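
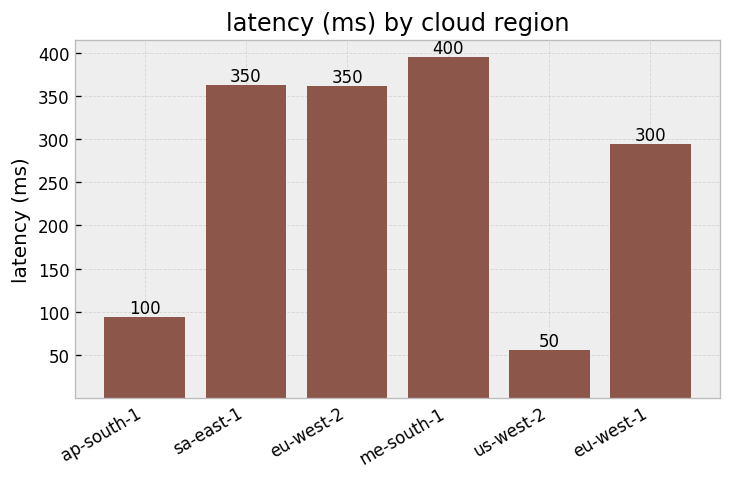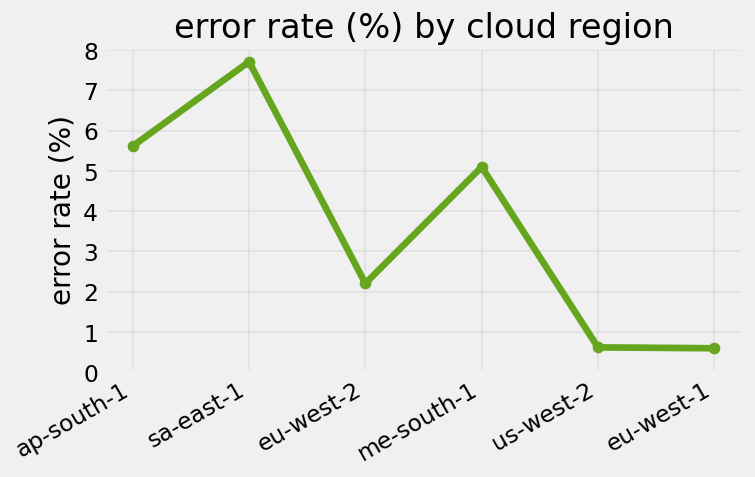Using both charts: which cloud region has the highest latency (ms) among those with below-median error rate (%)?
Chart 2 median error rate (%) ≈ 4; below-median cloud regions: eu-west-2, us-west-2, eu-west-1. Among those, eu-west-2 has the highest latency (ms) (≈ 350).

eu-west-2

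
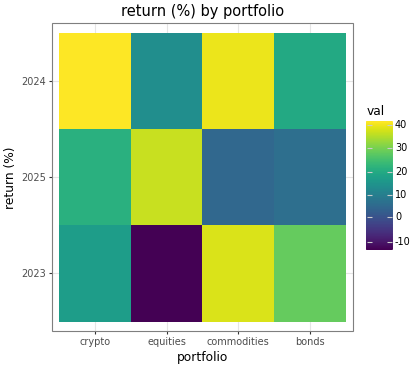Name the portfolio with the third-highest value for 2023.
crypto

Top 4 for 2023: commodities ≈ 40, bonds ≈ 30, crypto ≈ 15, equities ≈ -15.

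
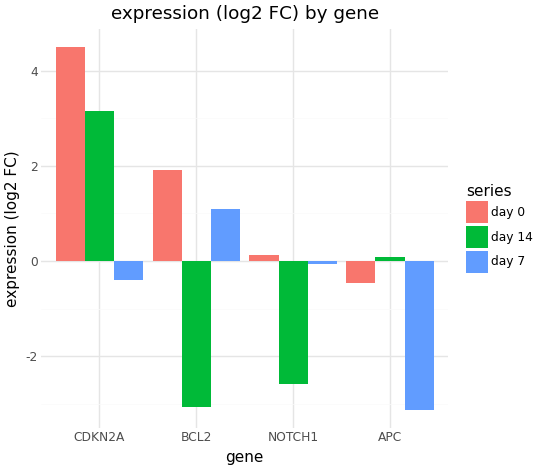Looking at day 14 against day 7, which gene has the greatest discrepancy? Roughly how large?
BCL2, ≈ 4 log2 FC

BCL2: day 14 ≈ -3, day 7 ≈ 1 → gap ≈ 4. Next-largest (CDKN2A) is only ≈ 3.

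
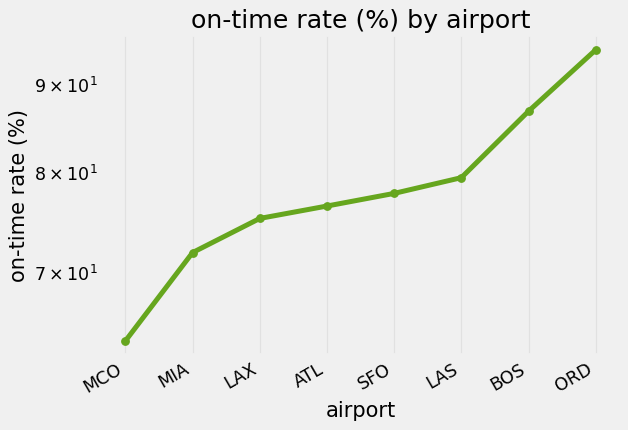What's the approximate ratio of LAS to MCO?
LAS ≈ 80, MCO ≈ 65; 80/65 ≈ 1.23.

≈ 1.23×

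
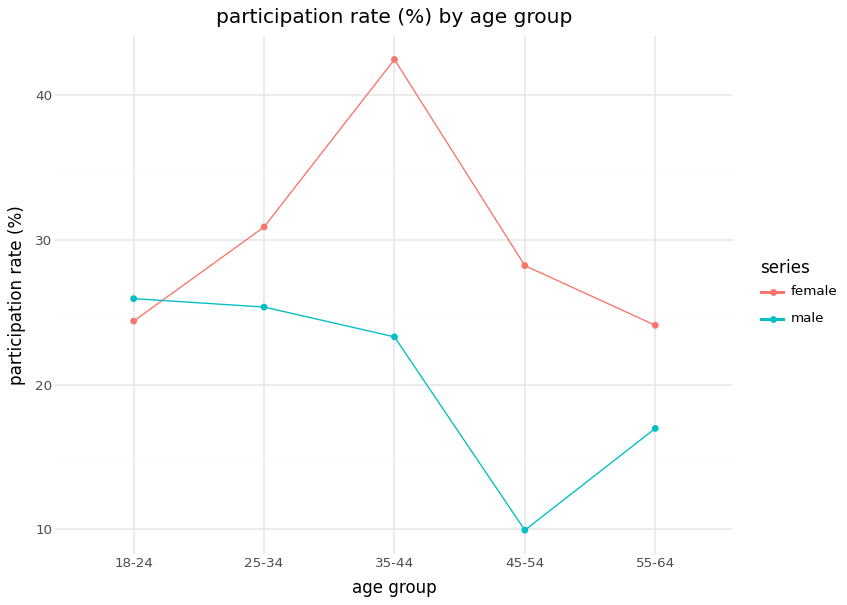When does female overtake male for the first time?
18-24: female ≈ 25 vs male ≈ 25 (not yet); 25-34: female ≈ 30 vs male ≈ 25 (first crossover).

25-34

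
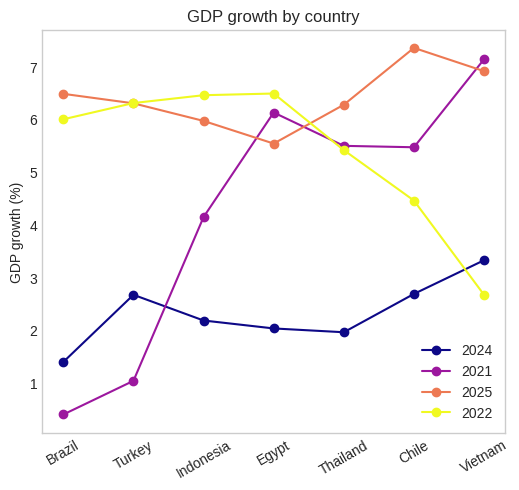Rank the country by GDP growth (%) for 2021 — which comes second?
Egypt

Top 3 for 2021: Vietnam ≈ 7, Egypt ≈ 6, Thailand ≈ 5.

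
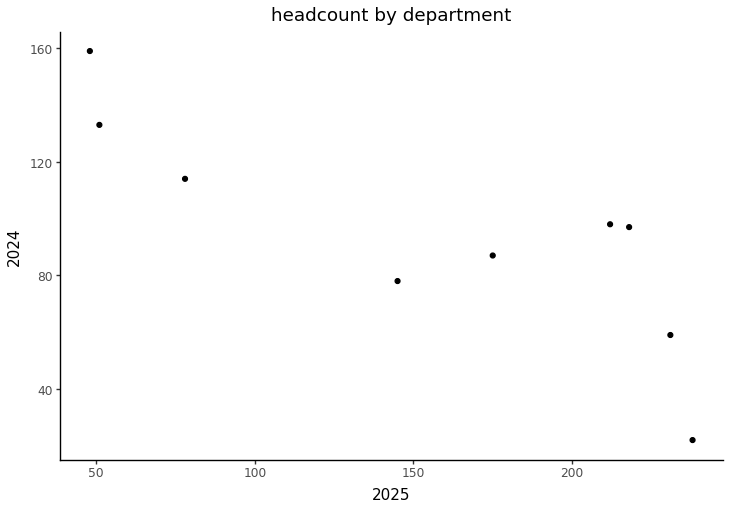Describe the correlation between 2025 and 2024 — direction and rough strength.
negative, strong

Points are negatively correlated; strong (|r| ≈ 0.8).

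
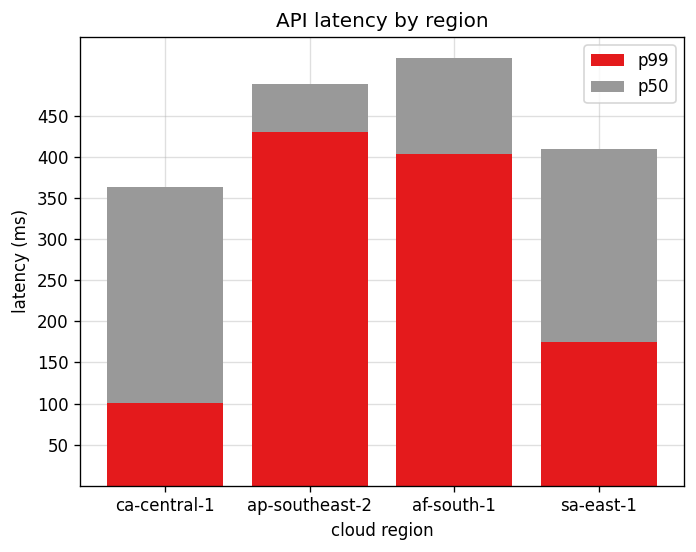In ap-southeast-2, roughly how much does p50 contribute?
≈ 50

p50 top ≈ 500, bottom ≈ 450; segment ≈ 50.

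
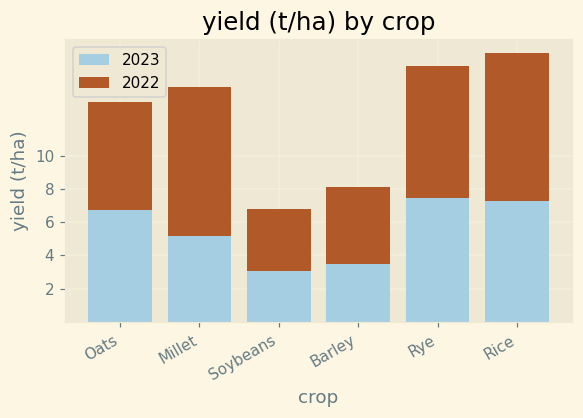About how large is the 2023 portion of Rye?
2023 top ≈ 8, bottom ≈ 0; segment ≈ 8.

≈ 8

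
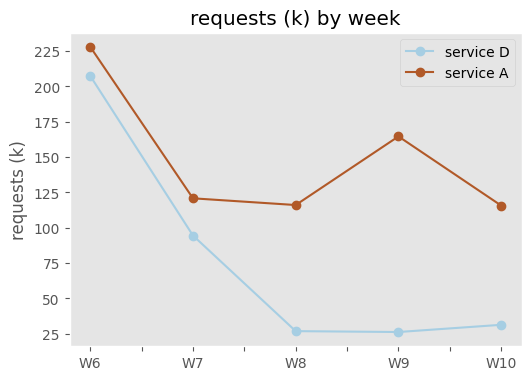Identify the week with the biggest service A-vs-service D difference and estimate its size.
W9, ≈ 140 k

W9: service A ≈ 160, service D ≈ 20 → gap ≈ 140. Next-largest (W8) is only ≈ 100.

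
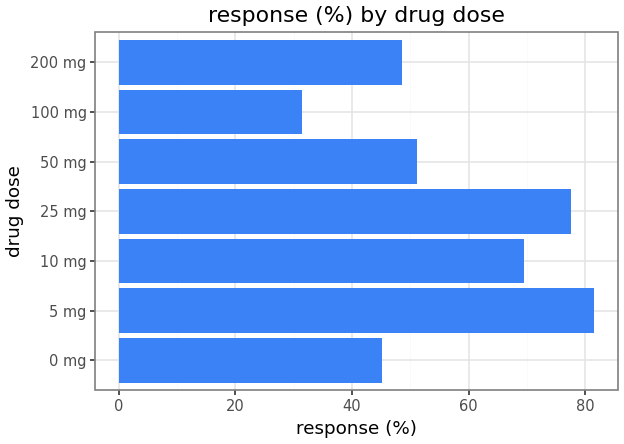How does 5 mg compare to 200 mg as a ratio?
≈ 1.6×

5 mg ≈ 80, 200 mg ≈ 50; 80/50 ≈ 1.6.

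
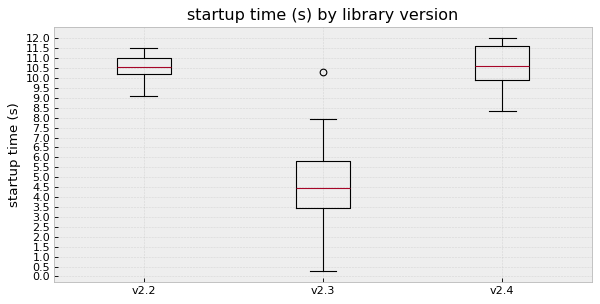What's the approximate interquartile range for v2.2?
Q3 ≈ 11.0, Q1 ≈ 10.0; IQR ≈ 1.0.

≈ 1.0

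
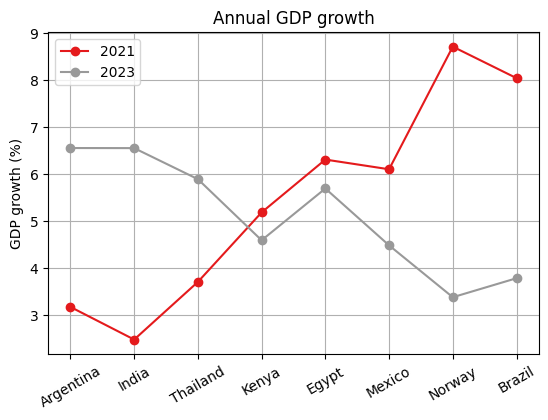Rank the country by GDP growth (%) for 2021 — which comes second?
Brazil

Top 3 for 2021: Norway ≈ 9, Brazil ≈ 8, Egypt ≈ 6.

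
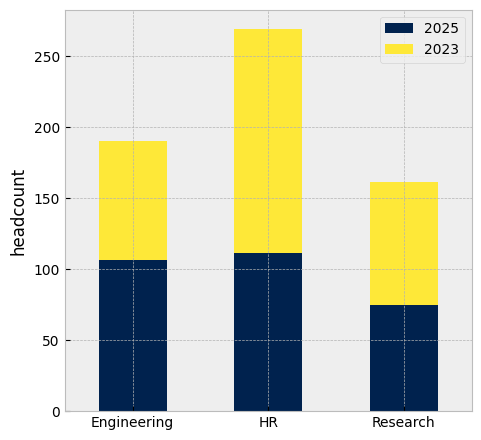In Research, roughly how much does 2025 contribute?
≈ 75

2025 top ≈ 75, bottom ≈ 0; segment ≈ 75.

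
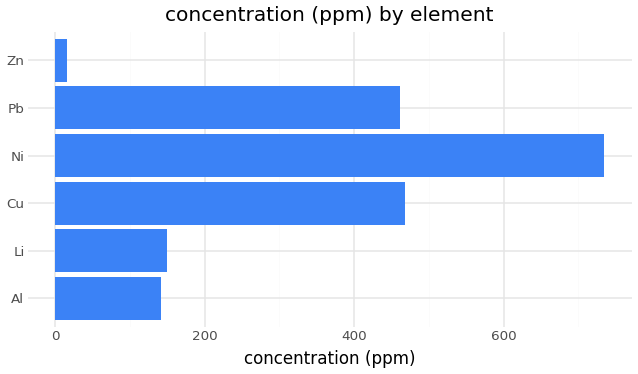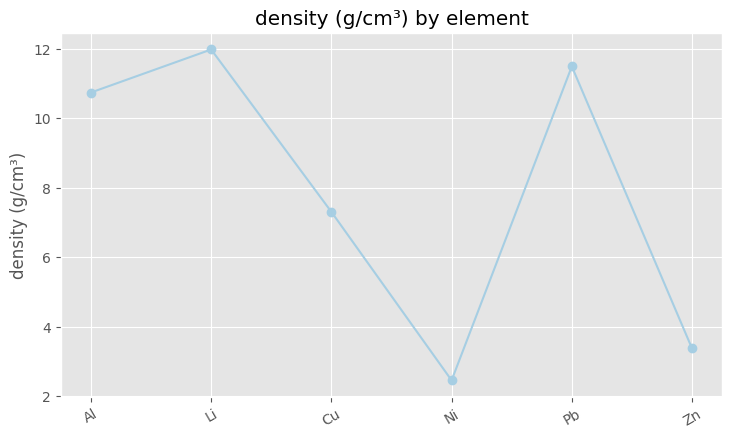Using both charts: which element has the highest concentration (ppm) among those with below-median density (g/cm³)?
Ni

Chart 2 median density (g/cm³) ≈ 10; below-median elements: Cu, Ni, Zn. Among those, Ni has the highest concentration (ppm) (≈ 700).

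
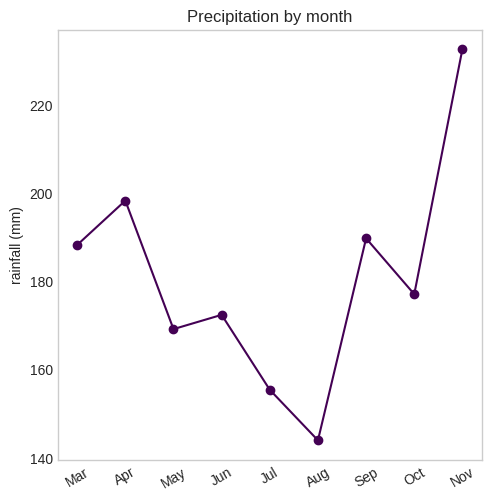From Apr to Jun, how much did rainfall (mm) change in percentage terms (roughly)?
≈ -15%

Apr ≈ 200, Jun ≈ 170; (170 − 200) / 200 ≈ -15%.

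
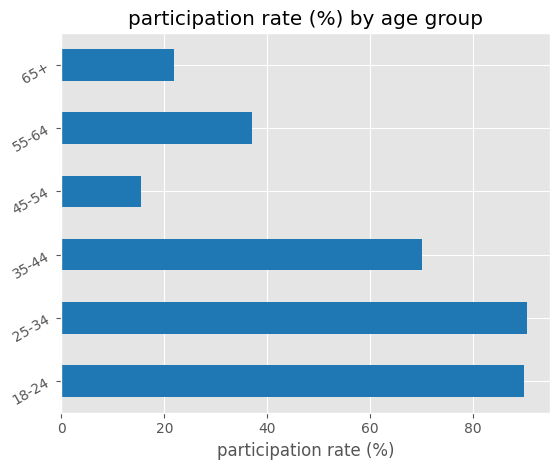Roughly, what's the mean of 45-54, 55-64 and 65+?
≈ 27

(20 + 40 + 20) / 3 ≈ 27.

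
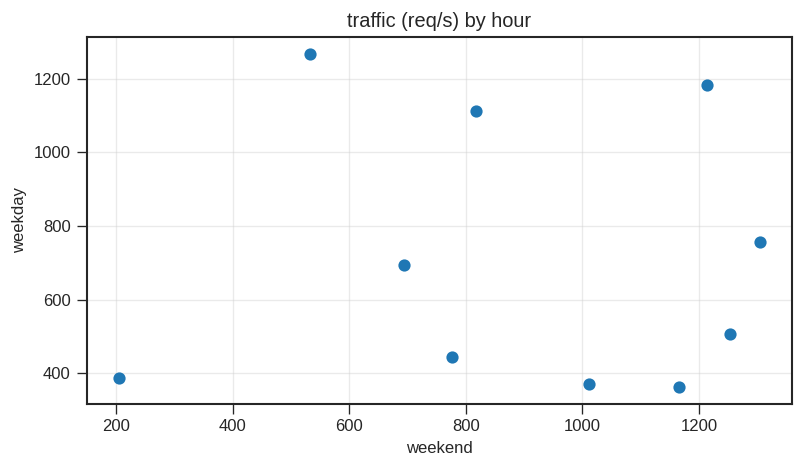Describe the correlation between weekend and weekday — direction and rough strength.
no clear correlation

Points are roughly uncorrelated; weak (|r| ≈ 0.0).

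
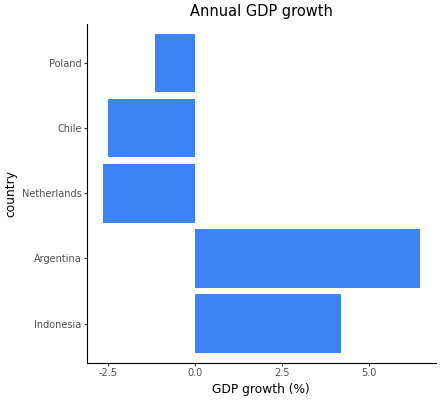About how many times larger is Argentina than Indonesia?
≈ 1.5×

Argentina ≈ 6, Indonesia ≈ 4; 6/4 ≈ 1.5.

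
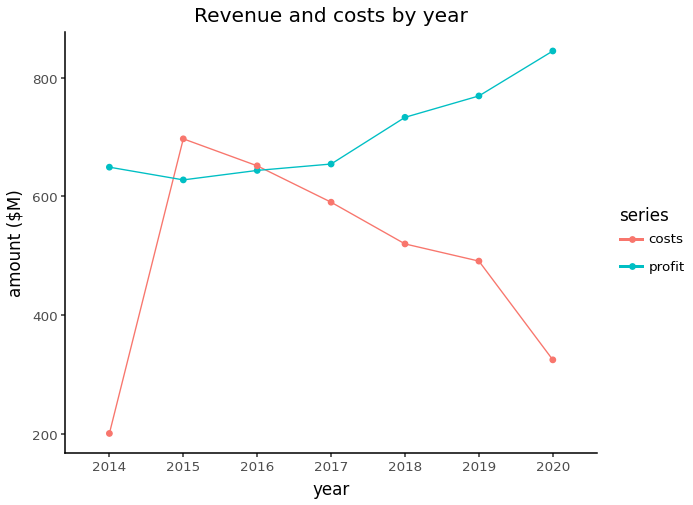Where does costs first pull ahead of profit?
2014: costs ≈ 200 vs profit ≈ 600 (not yet); 2015: costs ≈ 700 vs profit ≈ 600 (first crossover).

2015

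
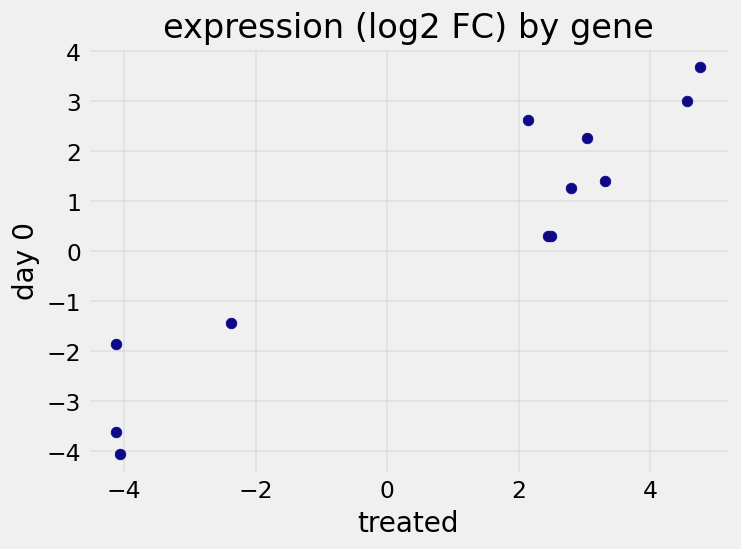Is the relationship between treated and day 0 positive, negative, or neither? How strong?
Points are positively correlated; strong (|r| ≈ 0.9).

positive, strong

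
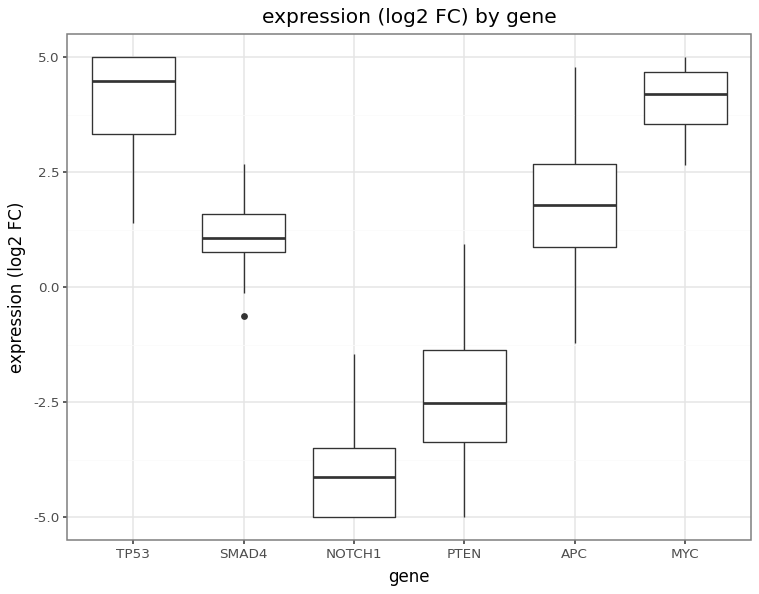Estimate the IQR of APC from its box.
≈ 2

Q3 ≈ 3, Q1 ≈ 1; IQR ≈ 2.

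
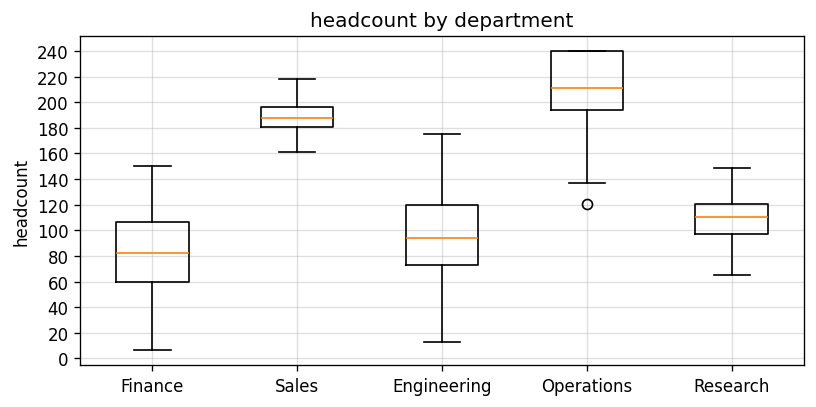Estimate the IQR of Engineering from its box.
Q3 ≈ 120, Q1 ≈ 80; IQR ≈ 40.

≈ 40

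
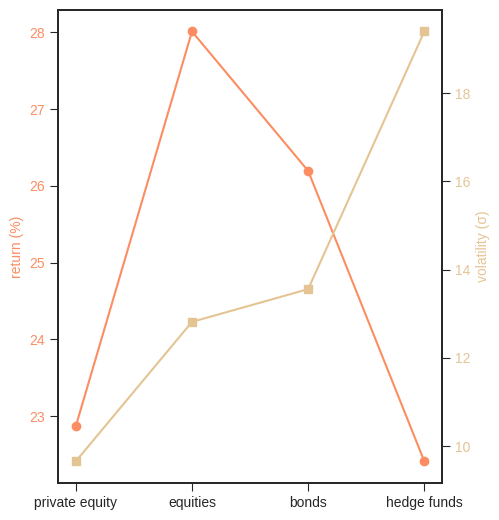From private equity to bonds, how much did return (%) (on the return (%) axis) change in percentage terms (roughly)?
private equity ≈ 23.0, bonds ≈ 26.0; (26.0 − 23.0) / 23.0 ≈ +13%.

≈ +13%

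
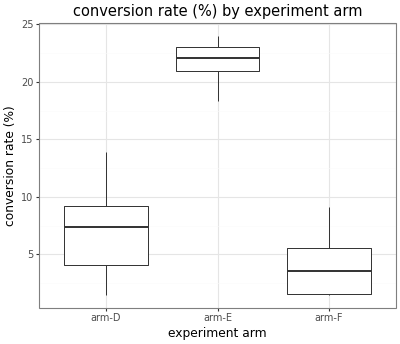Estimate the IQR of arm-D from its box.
≈ 6

Q3 ≈ 10, Q1 ≈ 4; IQR ≈ 6.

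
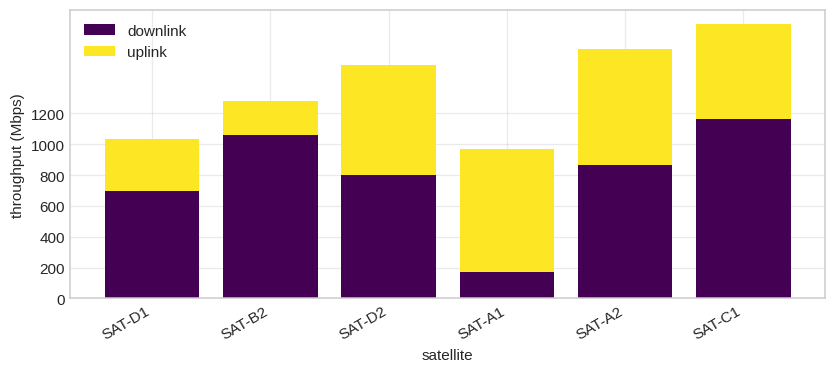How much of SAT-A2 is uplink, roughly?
≈ 800

uplink top ≈ 1600, bottom ≈ 800; segment ≈ 800.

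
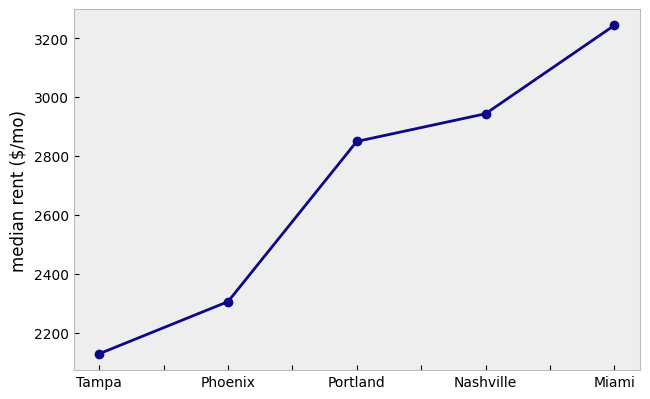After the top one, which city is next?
Top 3: Miami ≈ 3200, Nashville ≈ 2900, Portland ≈ 2800.

Nashville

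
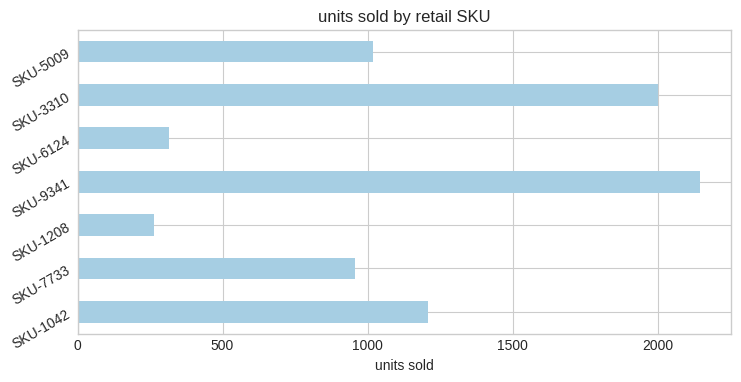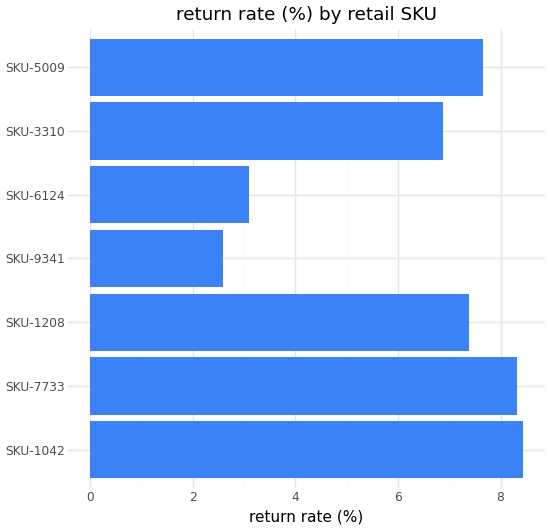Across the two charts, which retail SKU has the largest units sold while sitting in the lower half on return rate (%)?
SKU-9341

Chart 2 median return rate (%) ≈ 7; below-median retail SKUs: SKU-9341, SKU-6124, SKU-3310. Among those, SKU-9341 has the highest units sold (≈ 2200).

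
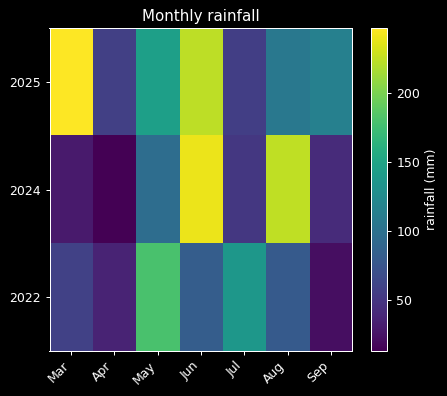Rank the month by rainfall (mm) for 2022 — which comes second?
Jul

Top 3 for 2022: May ≈ 180, Jul ≈ 140, Jun ≈ 80.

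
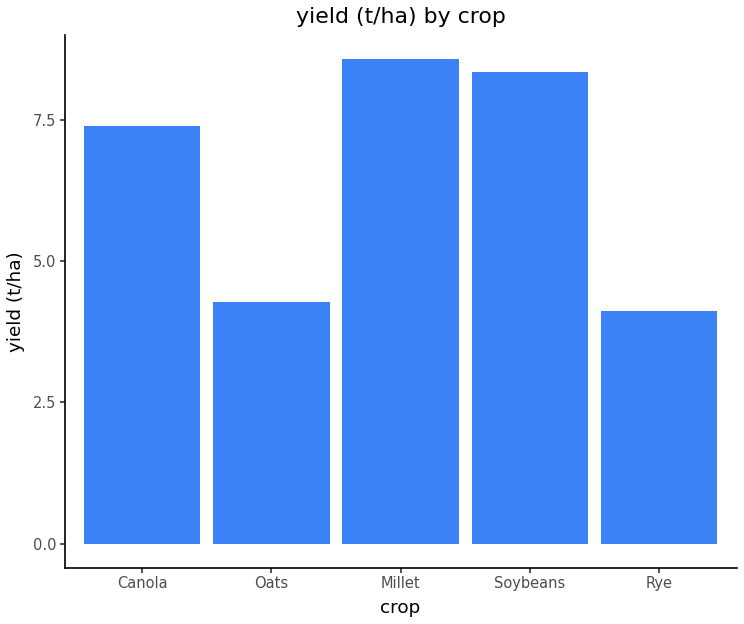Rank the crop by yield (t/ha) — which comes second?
Soybeans

Top 3: Millet ≈ 9, Soybeans ≈ 8, Canola ≈ 7.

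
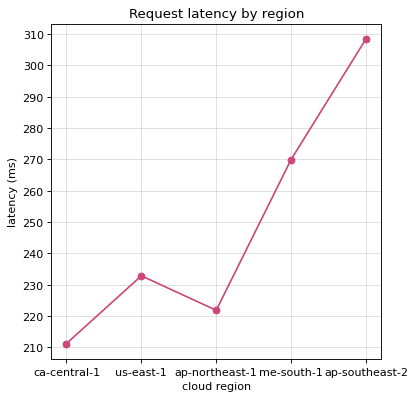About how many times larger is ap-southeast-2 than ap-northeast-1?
ap-southeast-2 ≈ 310, ap-northeast-1 ≈ 220; 310/220 ≈ 1.41.

≈ 1.41×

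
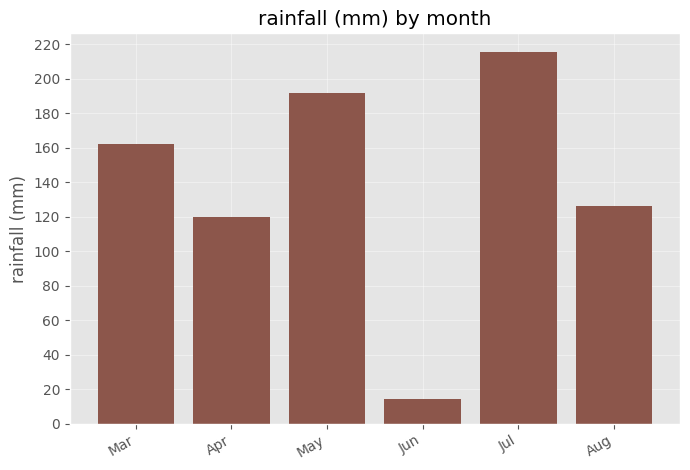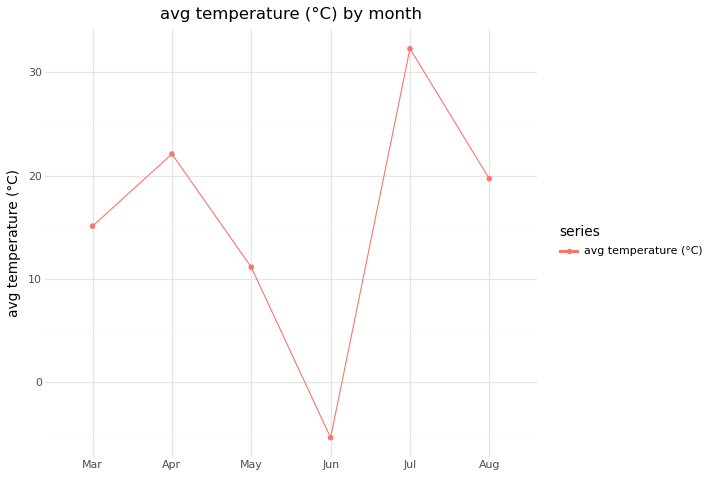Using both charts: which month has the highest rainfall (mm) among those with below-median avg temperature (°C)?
Chart 2 median avg temperature (°C) ≈ 15; below-median months: Mar, May, Jun. Among those, May has the highest rainfall (mm) (≈ 200).

May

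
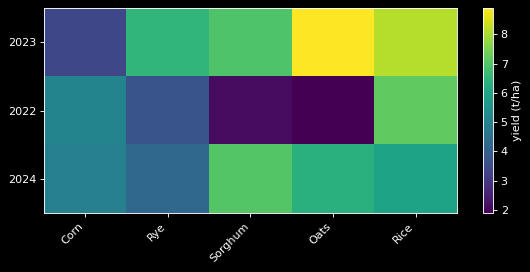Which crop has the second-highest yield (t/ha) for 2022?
Top 3 for 2022: Rice ≈ 7, Corn ≈ 5, Rye ≈ 4.

Corn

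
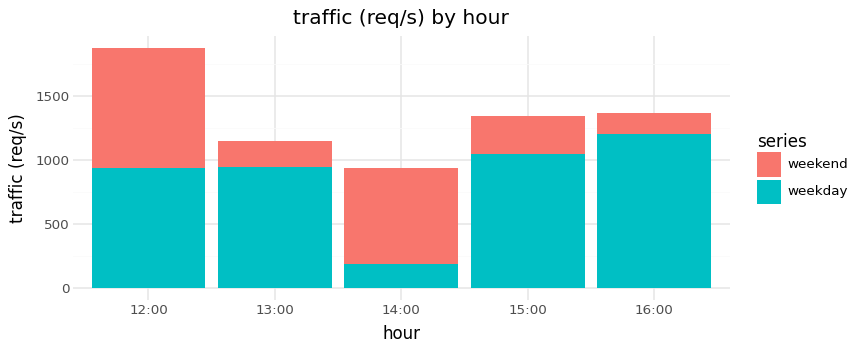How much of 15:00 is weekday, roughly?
weekday top ≈ 1000, bottom ≈ 0; segment ≈ 1000.

≈ 1000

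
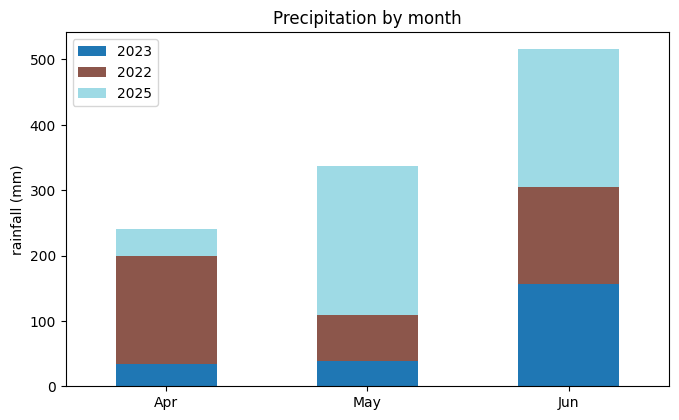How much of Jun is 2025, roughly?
2025 top ≈ 500, bottom ≈ 300; segment ≈ 200.

≈ 200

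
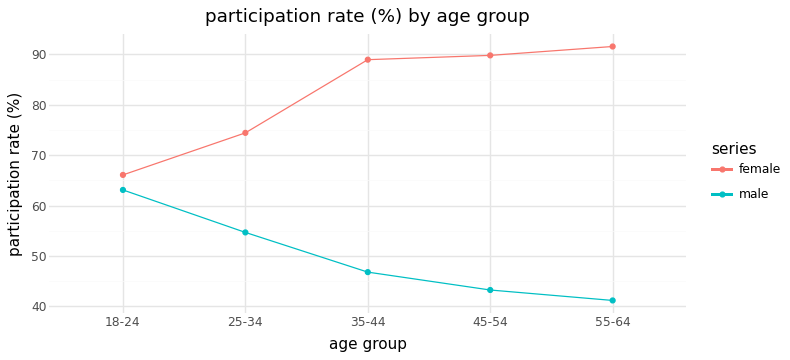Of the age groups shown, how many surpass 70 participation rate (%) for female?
Above 70: 25-34, 35-44, 45-54, 55-64.

4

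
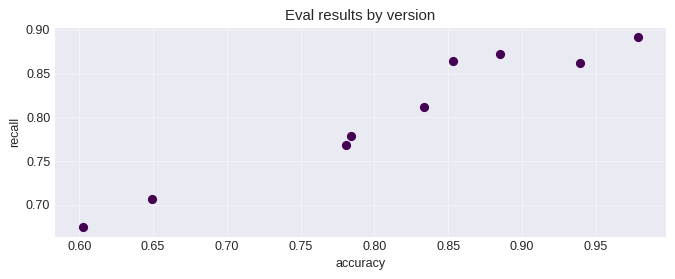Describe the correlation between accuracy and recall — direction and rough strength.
positive, strong

Points are positively correlated; strong (|r| ≈ 1.0).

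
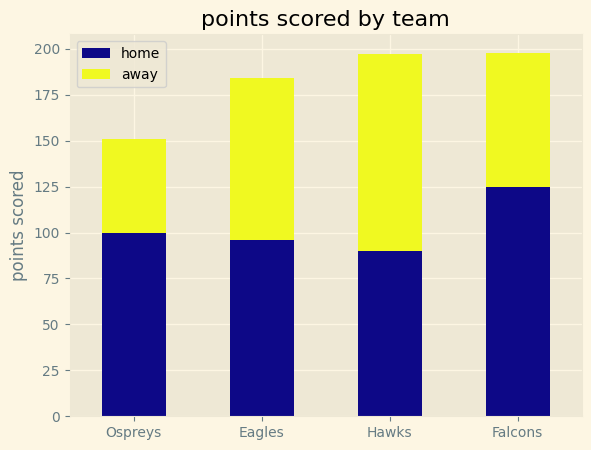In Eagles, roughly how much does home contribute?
home top ≈ 100, bottom ≈ 0; segment ≈ 100.

≈ 100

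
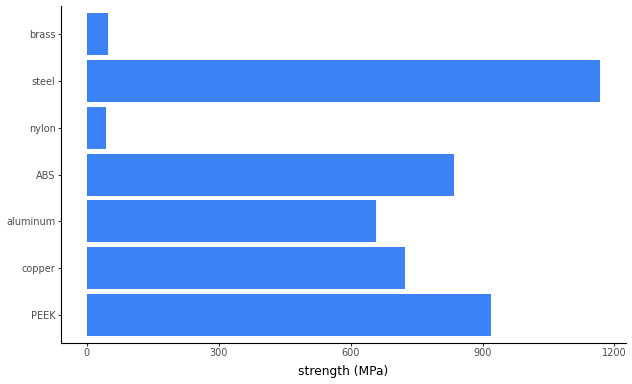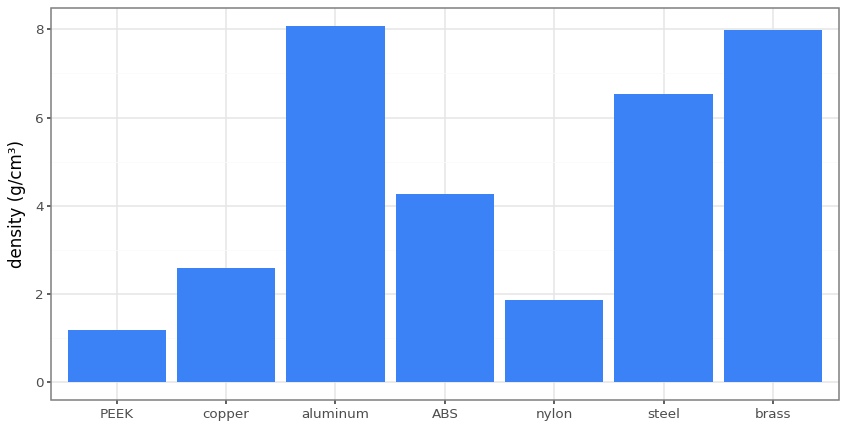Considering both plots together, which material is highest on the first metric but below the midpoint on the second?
PEEK

Chart 2 median density (g/cm³) ≈ 4; below-median materials: PEEK, copper, nylon. Among those, PEEK has the highest strength (MPa) (≈ 1000).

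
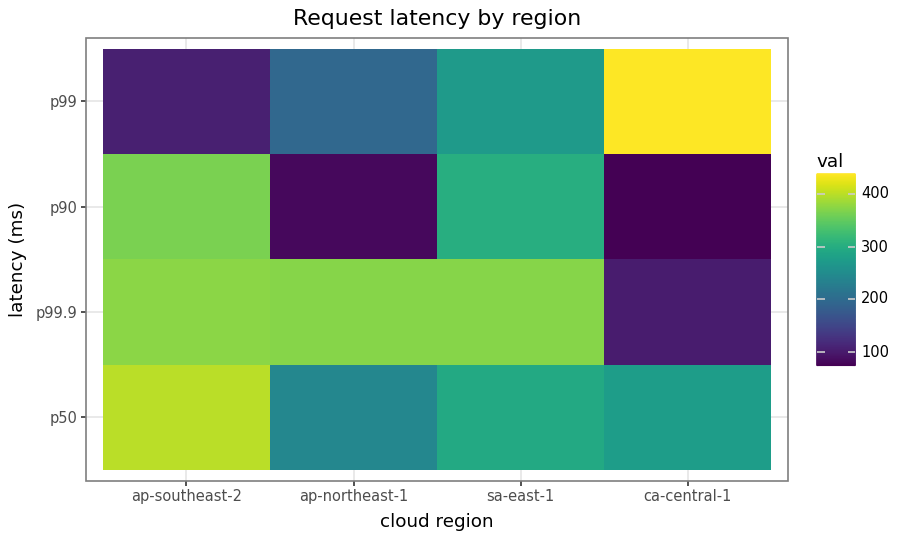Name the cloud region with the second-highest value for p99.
sa-east-1

Top 3 for p99: ca-central-1 ≈ 450, sa-east-1 ≈ 250, ap-northeast-1 ≈ 200.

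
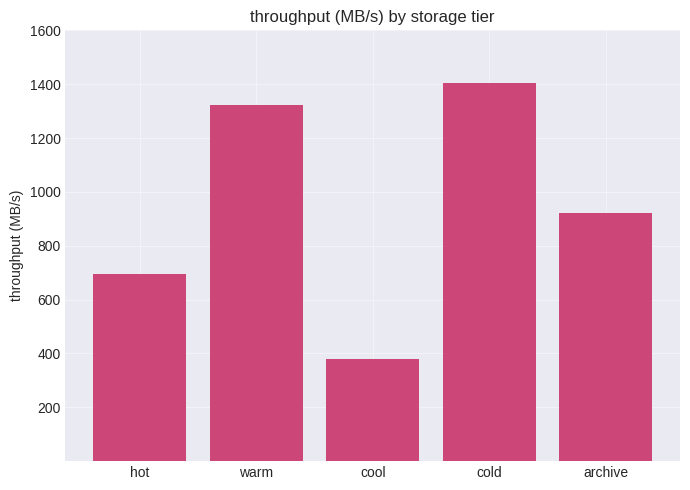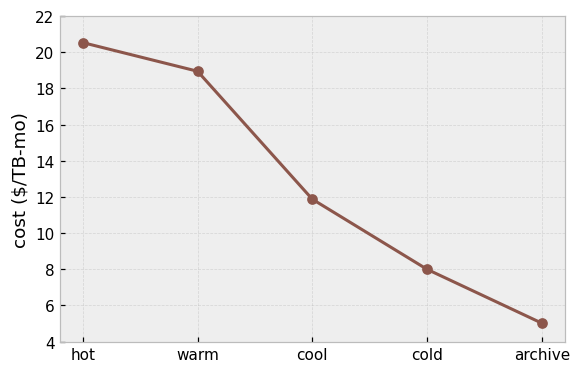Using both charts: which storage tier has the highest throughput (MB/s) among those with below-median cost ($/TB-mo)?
cold

Chart 2 median cost ($/TB-mo) ≈ 12; below-median storage tiers: cold, archive. Among those, cold has the highest throughput (MB/s) (≈ 1400).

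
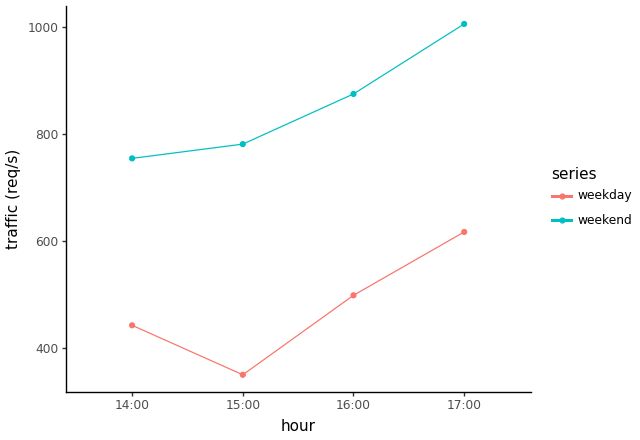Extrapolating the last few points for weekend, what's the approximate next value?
Last three: 800, 900, 1000 → slope ≈ 100/step → next ≈ 1100.

≈ 1100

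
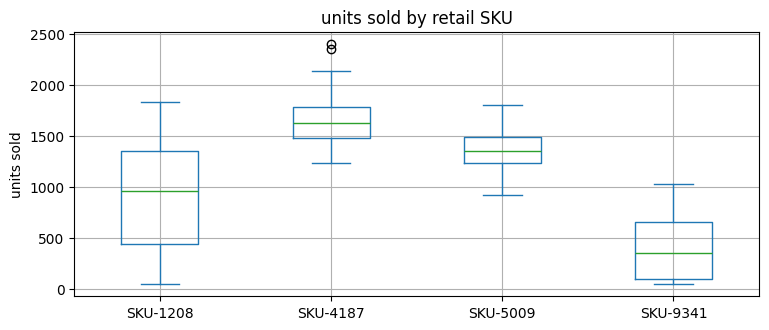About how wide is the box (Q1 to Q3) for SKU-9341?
Q3 ≈ 600, Q1 ≈ 0; IQR ≈ 600.

≈ 600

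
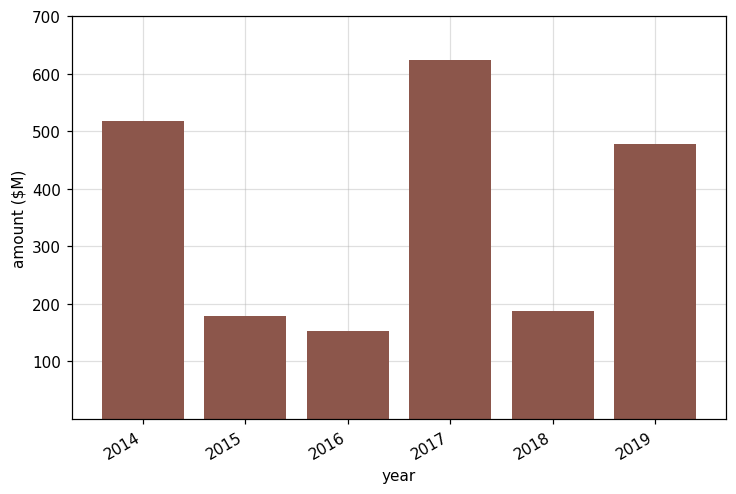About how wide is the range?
Max 2017 ≈ 600, min 2016 ≈ 200; range ≈ 400.

≈ 400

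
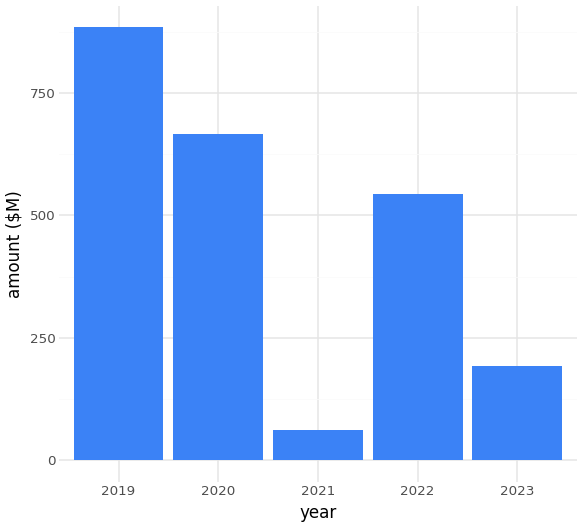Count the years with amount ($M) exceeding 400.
Above 400: 2019, 2020, 2022.

3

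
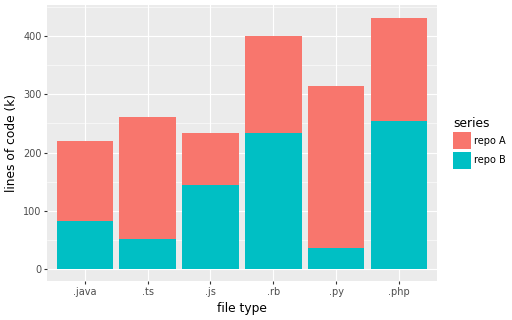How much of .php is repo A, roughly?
repo A top ≈ 450, bottom ≈ 250; segment ≈ 200.

≈ 200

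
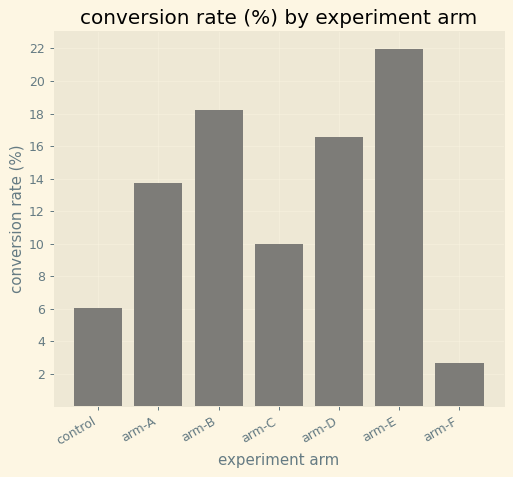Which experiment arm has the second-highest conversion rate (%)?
Top 3: arm-E ≈ 22, arm-B ≈ 18, arm-D ≈ 16.

arm-B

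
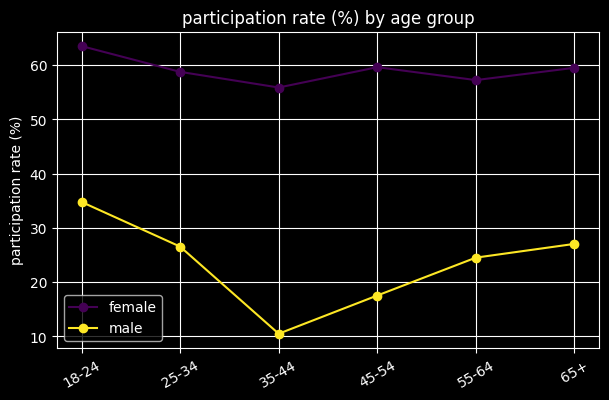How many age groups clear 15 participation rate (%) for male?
5

Above 15: 18-24, 25-34, 45-54, 55-64, 65+.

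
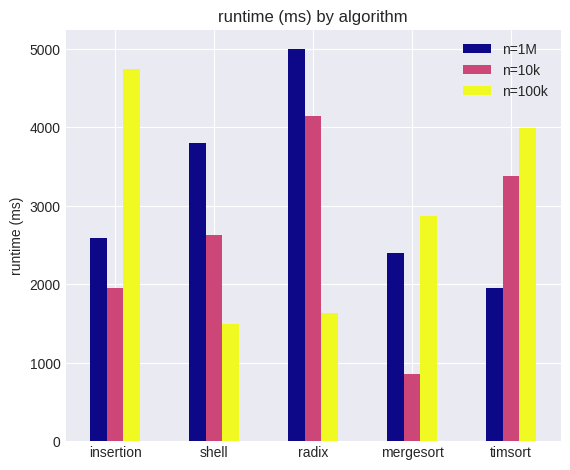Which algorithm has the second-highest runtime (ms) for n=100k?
Top 3 for n=100k: insertion ≈ 4500, timsort ≈ 4000, mergesort ≈ 3000.

timsort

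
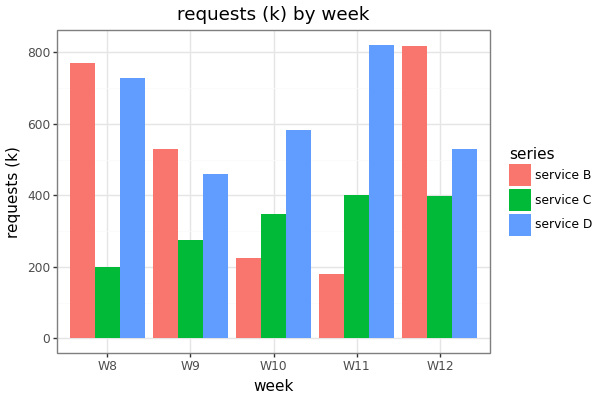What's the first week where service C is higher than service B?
W9: service C ≈ 300 vs service B ≈ 500 (not yet); W10: service C ≈ 300 vs service B ≈ 200 (first crossover).

W10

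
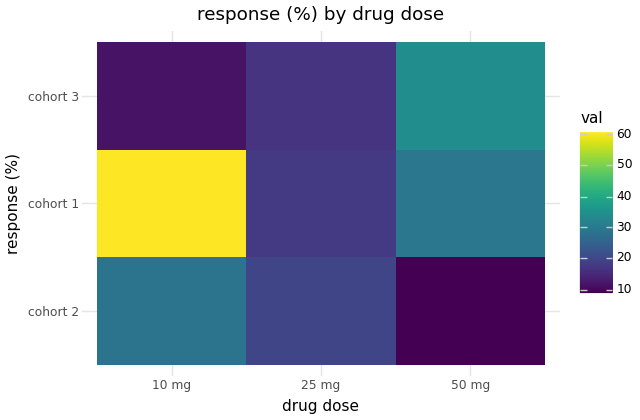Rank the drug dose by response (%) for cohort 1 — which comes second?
Top 3 for cohort 1: 10 mg ≈ 60, 50 mg ≈ 30, 25 mg ≈ 20.

50 mg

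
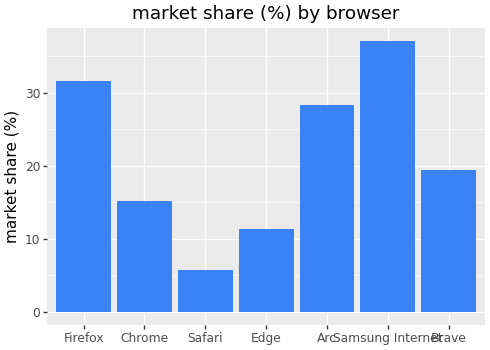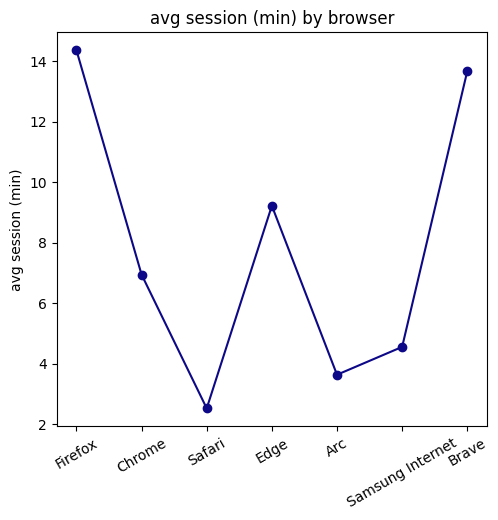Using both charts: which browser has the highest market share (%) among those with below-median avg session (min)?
Samsung Internet

Chart 2 median avg session (min) ≈ 6; below-median browsers: Safari, Arc, Samsung Internet. Among those, Samsung Internet has the highest market share (%) (≈ 35).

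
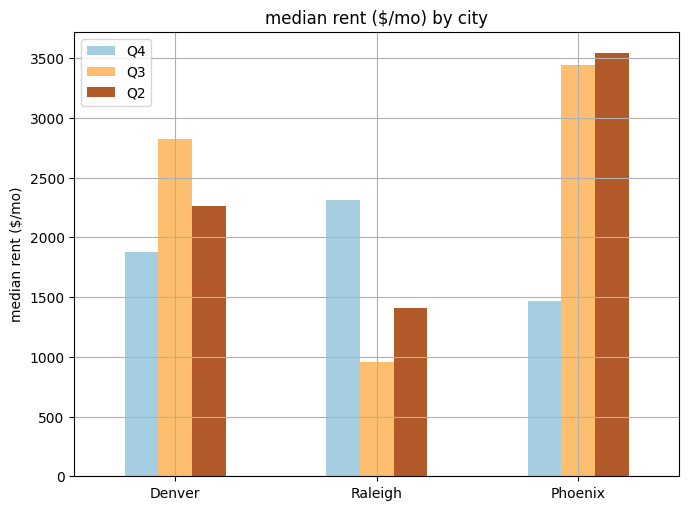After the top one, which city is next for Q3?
Top 3 for Q3: Phoenix ≈ 3500, Denver ≈ 3000, Raleigh ≈ 1000.

Denver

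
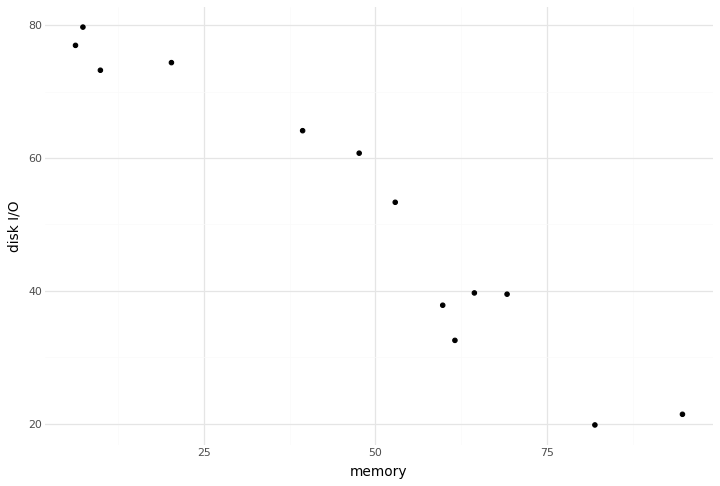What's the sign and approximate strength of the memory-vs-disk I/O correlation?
Points are negatively correlated; strong (|r| ≈ 1.0).

negative, strong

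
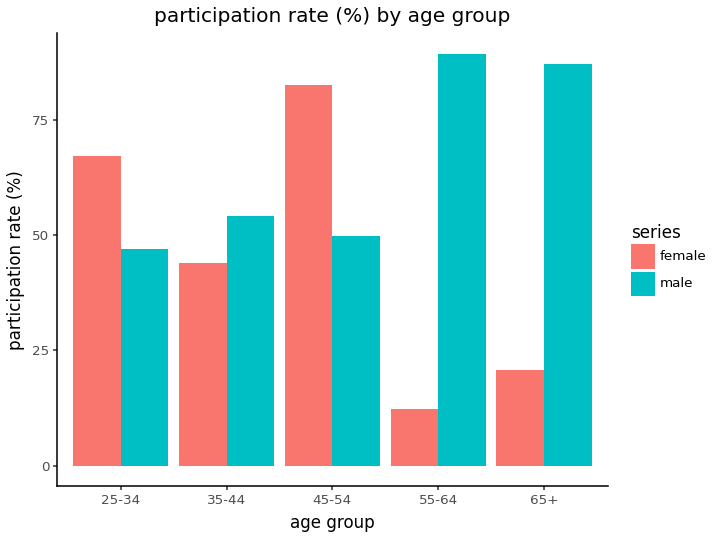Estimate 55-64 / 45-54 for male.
55-64 ≈ 90, 45-54 ≈ 50; 90/50 ≈ 1.8.

≈ 1.8×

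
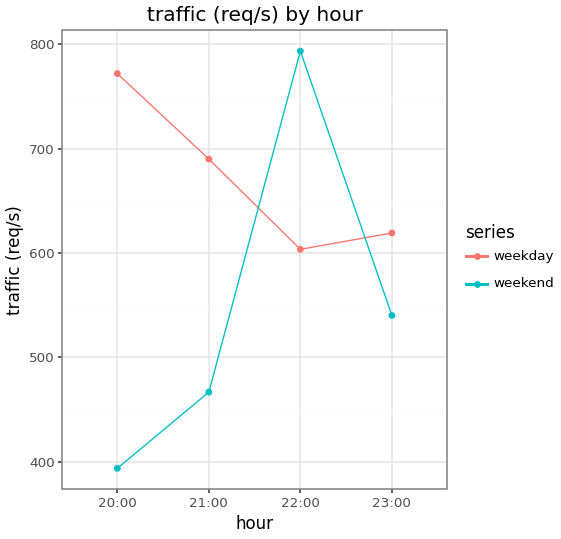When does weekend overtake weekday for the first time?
21:00: weekend ≈ 450 vs weekday ≈ 700 (not yet); 22:00: weekend ≈ 800 vs weekday ≈ 600 (first crossover).

22:00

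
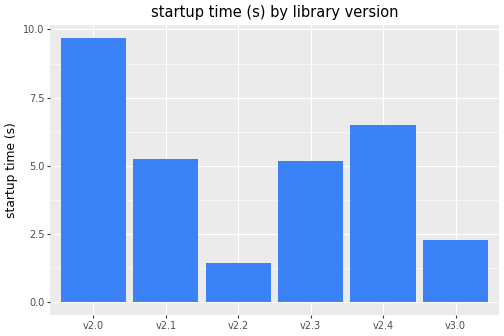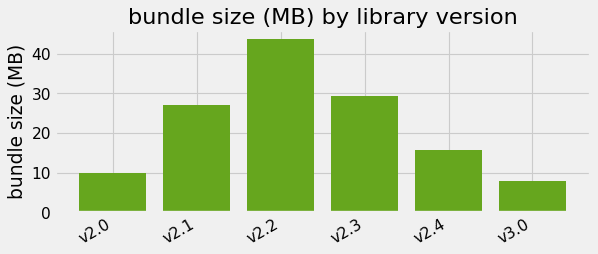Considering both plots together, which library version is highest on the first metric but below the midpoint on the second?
Chart 2 median bundle size (MB) ≈ 20; below-median library versions: v2.0, v2.4, v3.0. Among those, v2.0 has the highest startup time (s) (≈ 10).

v2.0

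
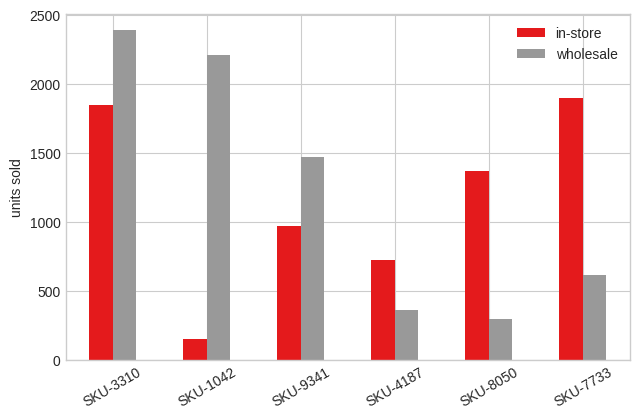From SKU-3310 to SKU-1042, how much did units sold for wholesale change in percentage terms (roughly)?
≈ -8.3%

SKU-3310 ≈ 2400, SKU-1042 ≈ 2200; (2200 − 2400) / 2400 ≈ -8.3%.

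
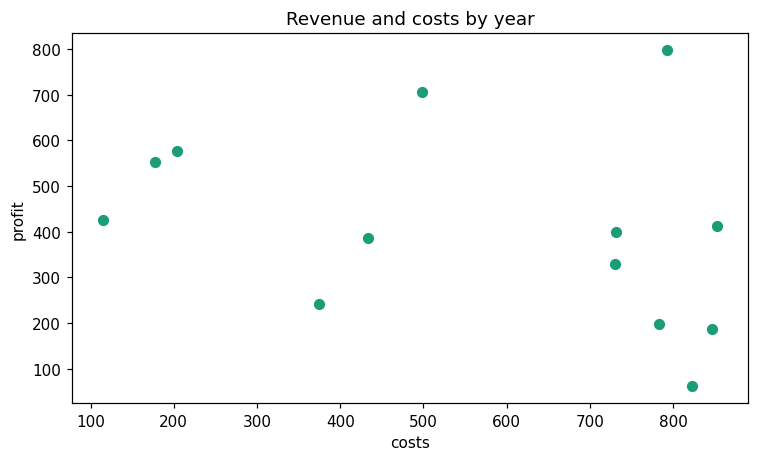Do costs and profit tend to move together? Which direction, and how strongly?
Points are negatively correlated; weak (|r| ≈ 0.3).

negative, weak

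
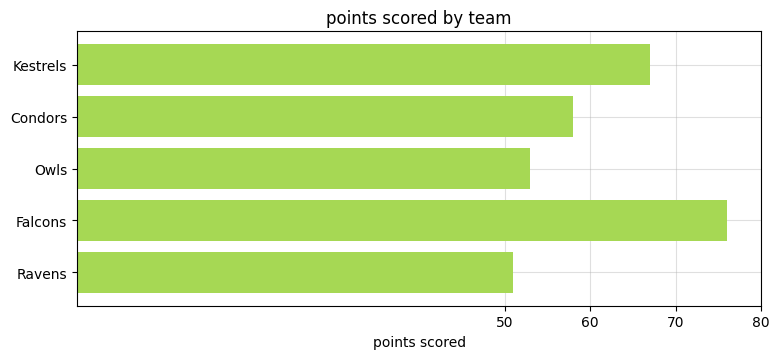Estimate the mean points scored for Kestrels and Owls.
(70 + 50) / 2 ≈ 60.

≈ 60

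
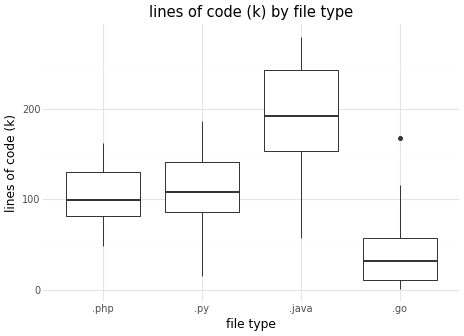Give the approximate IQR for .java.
≈ 80

Q3 ≈ 240, Q1 ≈ 160; IQR ≈ 80.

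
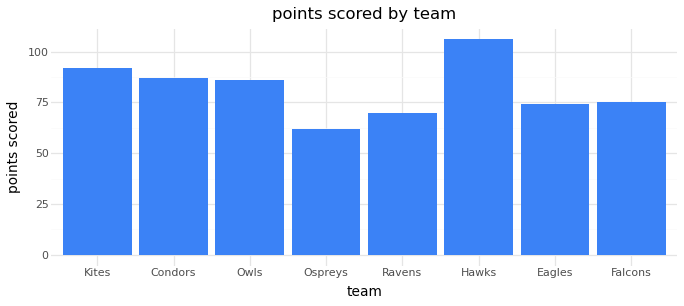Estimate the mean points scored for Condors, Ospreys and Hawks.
≈ 87

(90 + 60 + 110) / 3 ≈ 87.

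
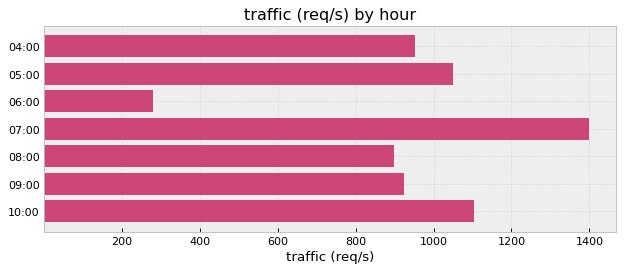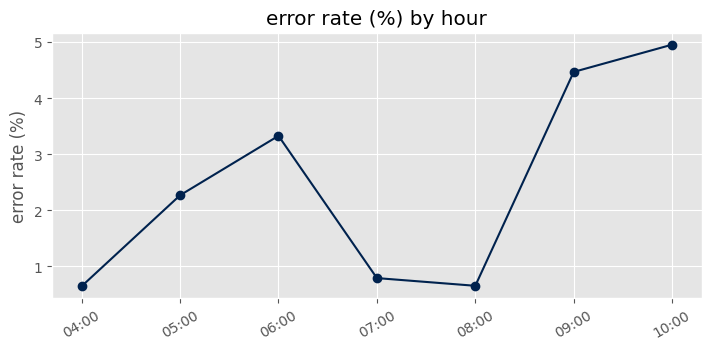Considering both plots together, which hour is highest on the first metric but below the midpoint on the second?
07:00

Chart 2 median error rate (%) ≈ 2.5; below-median hours: 04:00, 07:00, 08:00. Among those, 07:00 has the highest traffic (req/s) (≈ 1400).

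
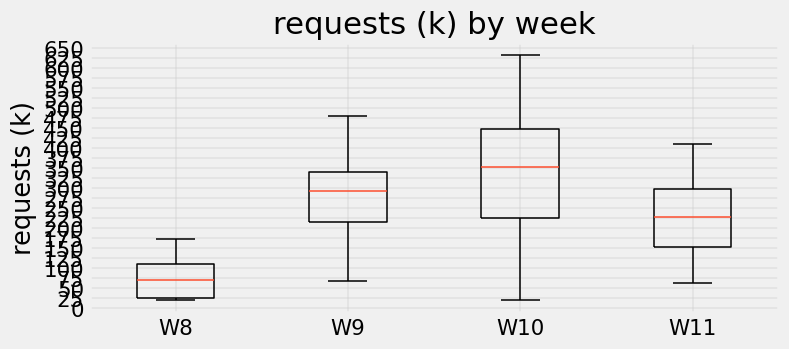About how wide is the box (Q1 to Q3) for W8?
Q3 ≈ 100, Q1 ≈ 25; IQR ≈ 75.

≈ 75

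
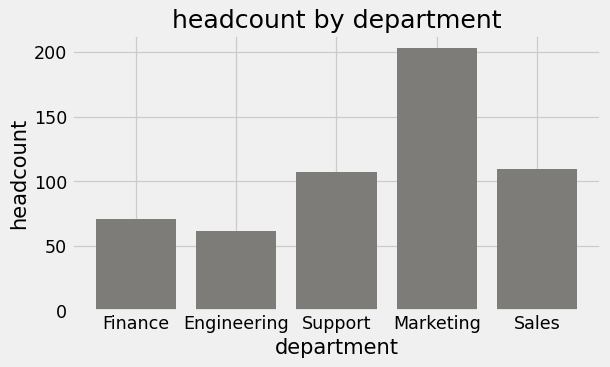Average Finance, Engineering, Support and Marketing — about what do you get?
(80 + 60 + 100 + 200) / 4 ≈ 110.

≈ 110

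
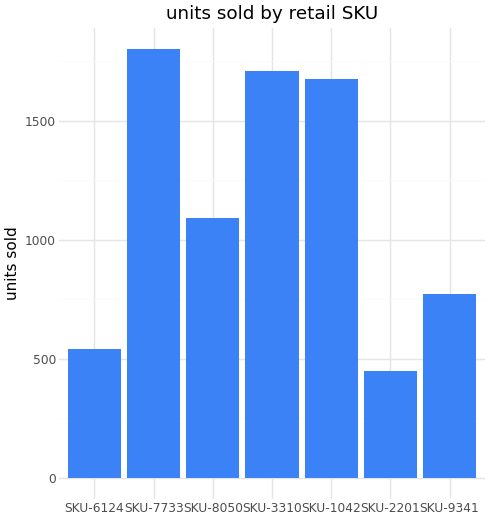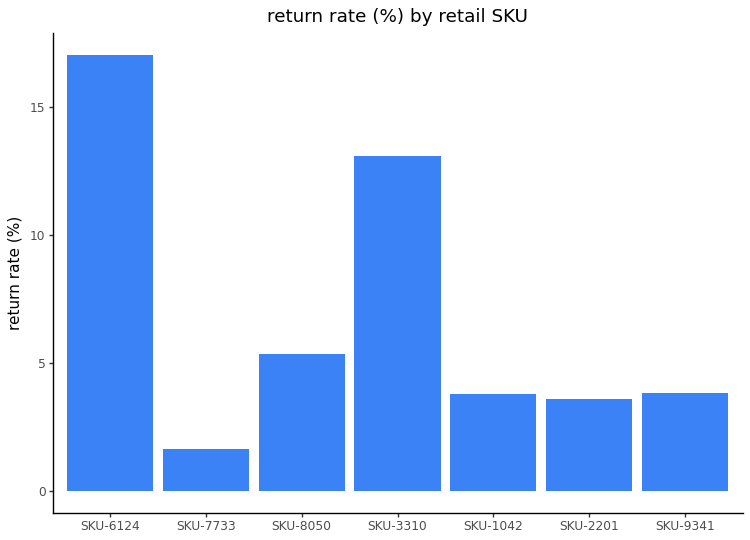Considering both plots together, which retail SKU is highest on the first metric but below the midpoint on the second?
Chart 2 median return rate (%) ≈ 4; below-median retail SKUs: SKU-7733, SKU-1042, SKU-2201. Among those, SKU-7733 has the highest units sold (≈ 1800).

SKU-7733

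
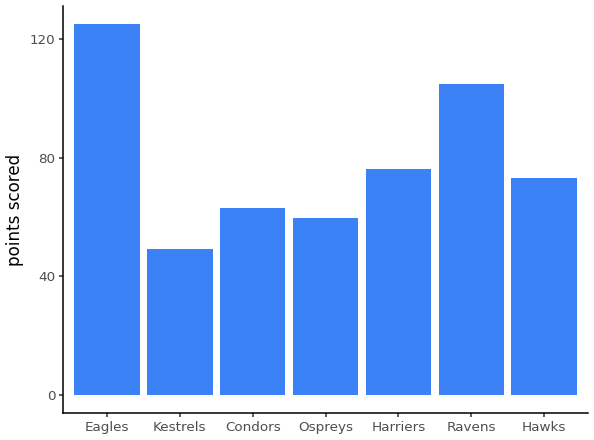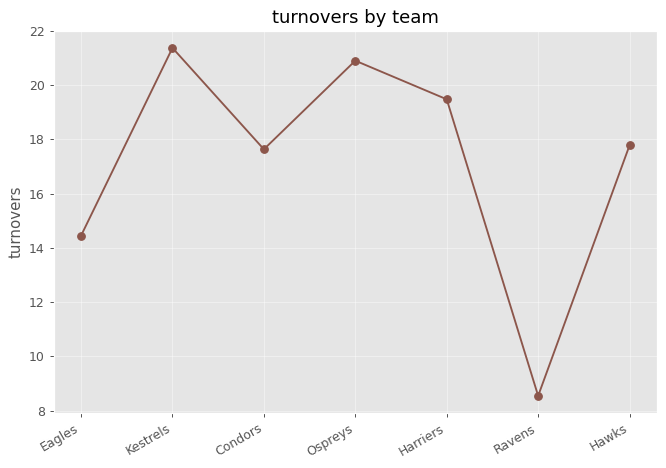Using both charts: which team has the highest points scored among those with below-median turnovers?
Chart 2 median turnovers ≈ 18; below-median teams: Eagles, Condors, Ravens. Among those, Eagles has the highest points scored (≈ 120).

Eagles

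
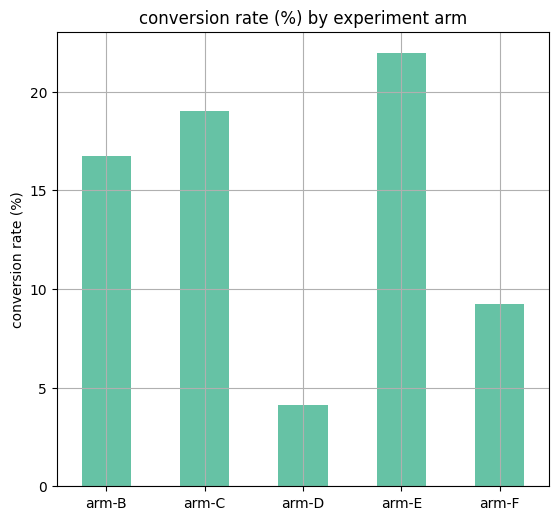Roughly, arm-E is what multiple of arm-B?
arm-E ≈ 22, arm-B ≈ 16; 22/16 ≈ 1.38.

≈ 1.38×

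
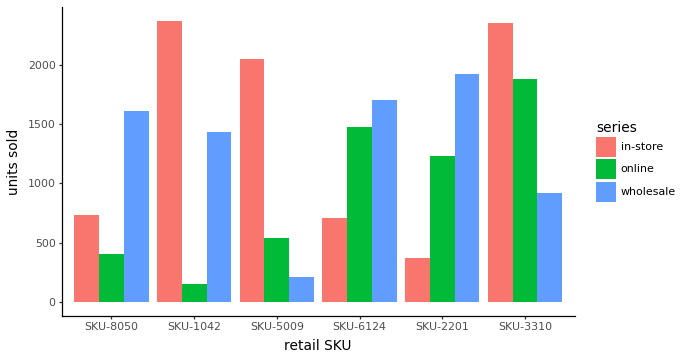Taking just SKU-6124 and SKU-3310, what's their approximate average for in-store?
≈ 1600

(800 + 2400) / 2 ≈ 1600.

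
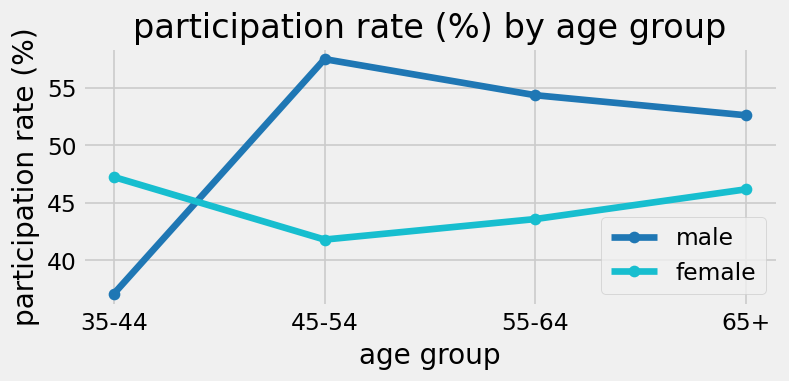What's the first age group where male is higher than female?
45-54

35-44: male ≈ 38 vs female ≈ 48 (not yet); 45-54: male ≈ 58 vs female ≈ 42 (first crossover).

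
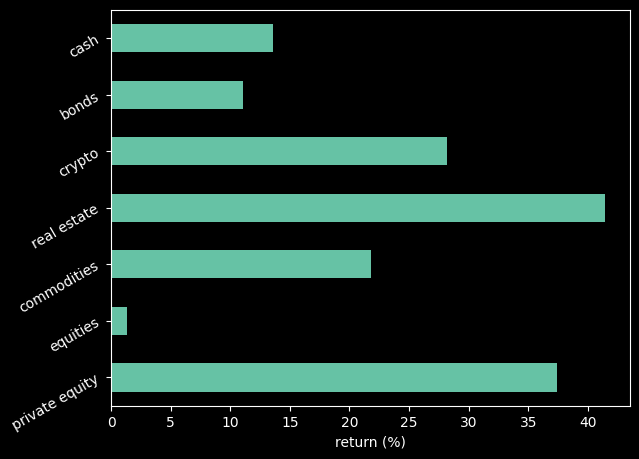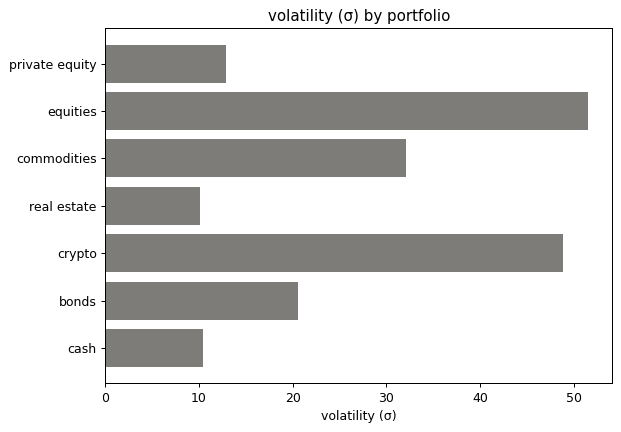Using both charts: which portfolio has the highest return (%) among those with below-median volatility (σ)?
Chart 2 median volatility (σ) ≈ 20; below-median portfolios: private equity, real estate, cash. Among those, real estate has the highest return (%) (≈ 40).

real estate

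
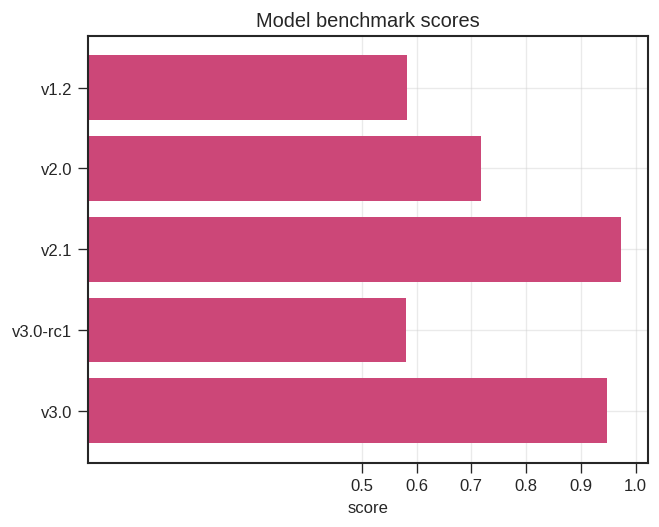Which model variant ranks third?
v2.0

Top 4: v2.1 ≈ 1.0, v3.0 ≈ 0.9, v2.0 ≈ 0.7, v1.2 ≈ 0.6.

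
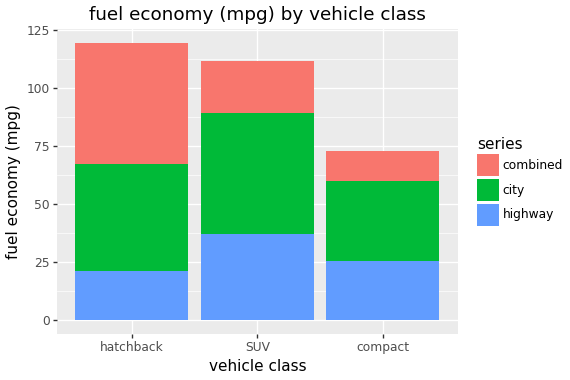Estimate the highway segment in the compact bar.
highway top ≈ 30, bottom ≈ 0; segment ≈ 30.

≈ 30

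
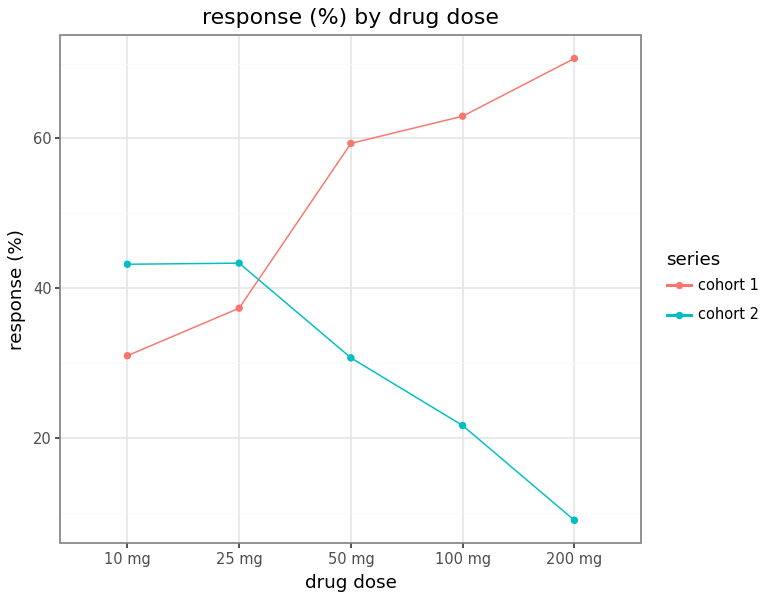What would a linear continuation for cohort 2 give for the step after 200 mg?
Last three: 30, 20, 10 → slope ≈ -10/step → next ≈ 0.

≈ 0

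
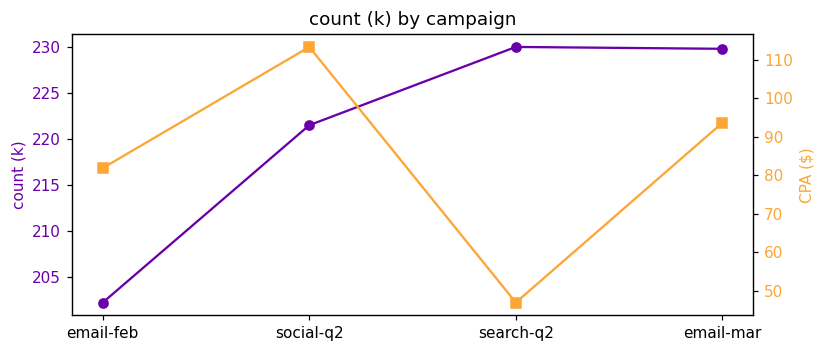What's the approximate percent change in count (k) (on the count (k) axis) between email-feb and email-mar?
email-feb ≈ 200, email-mar ≈ 230; (230 − 200) / 200 ≈ +15%.

≈ +15%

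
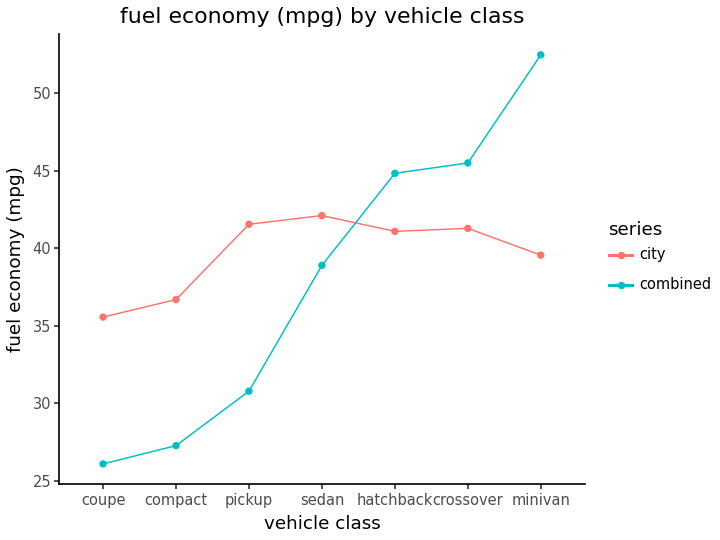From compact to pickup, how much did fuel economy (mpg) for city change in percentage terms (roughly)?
≈ +14.3%

compact ≈ 35, pickup ≈ 40; (40 − 35) / 35 ≈ +14.3%.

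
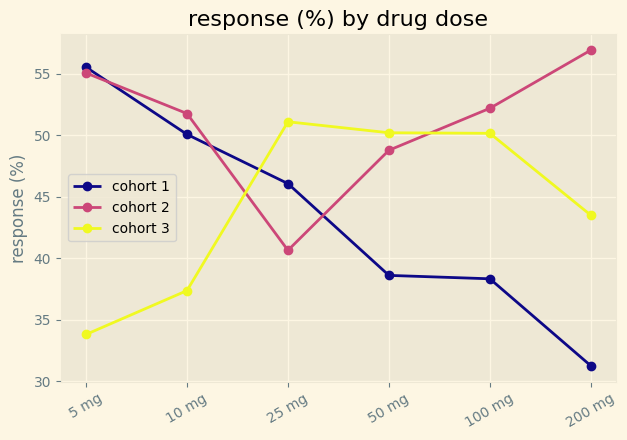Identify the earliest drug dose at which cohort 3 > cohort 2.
25 mg

10 mg: cohort 3 ≈ 35 vs cohort 2 ≈ 50 (not yet); 25 mg: cohort 3 ≈ 50 vs cohort 2 ≈ 40 (first crossover).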